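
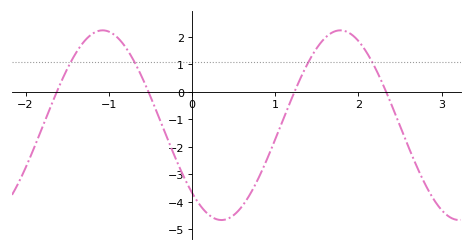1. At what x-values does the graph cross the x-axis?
-1.62, -0.523, 1.23, 2.33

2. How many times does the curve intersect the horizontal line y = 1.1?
4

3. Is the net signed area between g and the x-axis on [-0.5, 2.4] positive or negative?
negative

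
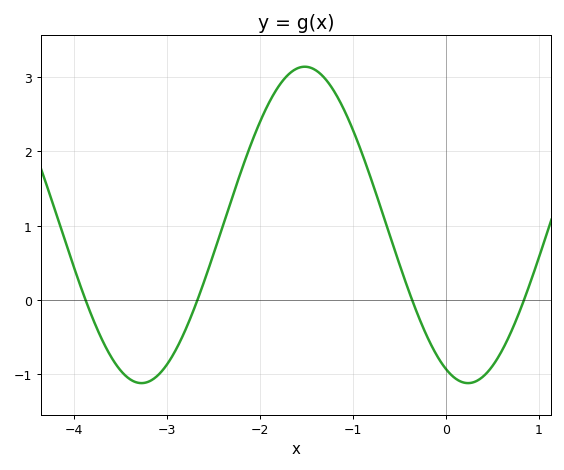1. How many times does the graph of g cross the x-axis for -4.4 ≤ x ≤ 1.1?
4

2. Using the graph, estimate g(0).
-0.9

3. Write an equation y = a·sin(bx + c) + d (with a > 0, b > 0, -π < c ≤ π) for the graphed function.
y = 2.13sin(1.8x - 2) + 1.01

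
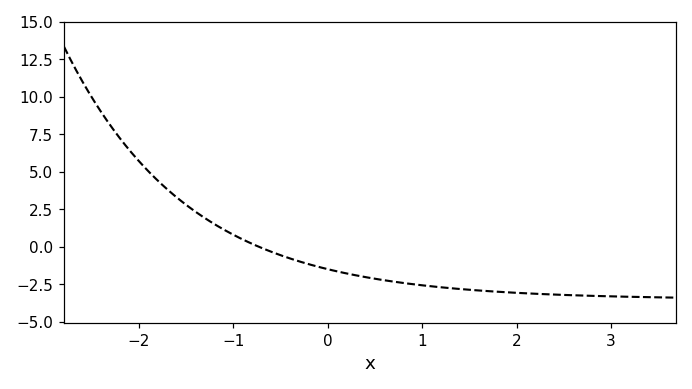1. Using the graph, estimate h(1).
-2.57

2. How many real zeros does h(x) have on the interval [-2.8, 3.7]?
1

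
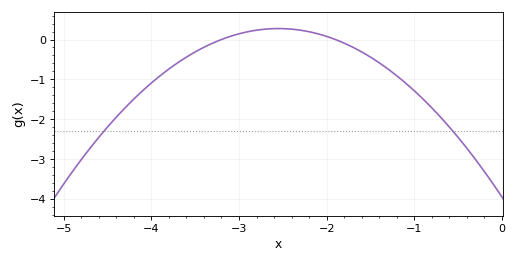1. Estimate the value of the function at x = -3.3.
-0.091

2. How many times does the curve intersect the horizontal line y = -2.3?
2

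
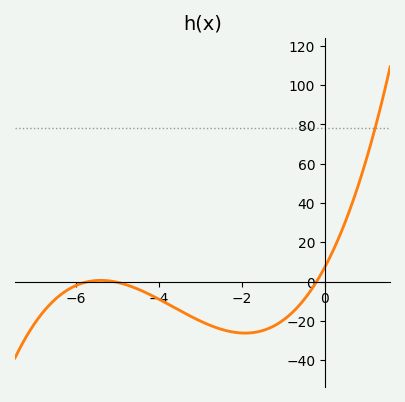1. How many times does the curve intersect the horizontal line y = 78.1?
1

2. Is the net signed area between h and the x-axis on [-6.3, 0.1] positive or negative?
negative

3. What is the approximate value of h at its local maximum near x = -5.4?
0.595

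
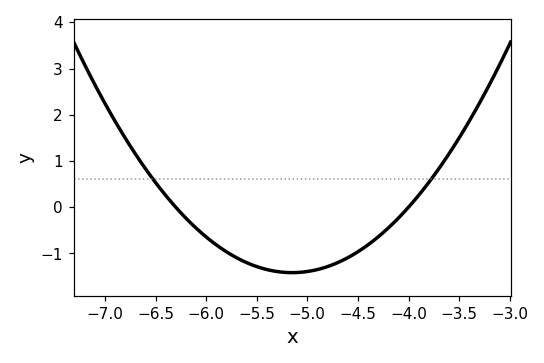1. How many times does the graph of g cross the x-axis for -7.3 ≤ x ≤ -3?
2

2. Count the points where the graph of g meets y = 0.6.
2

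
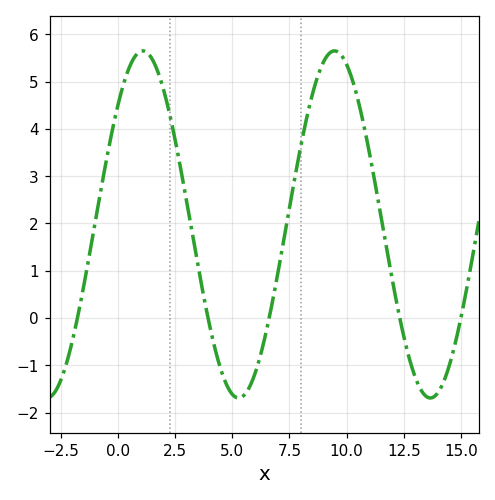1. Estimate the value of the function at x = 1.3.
5.6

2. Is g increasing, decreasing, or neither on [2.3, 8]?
neither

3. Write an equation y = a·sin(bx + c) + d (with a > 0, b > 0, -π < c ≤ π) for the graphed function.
y = 3.67sin(0.75x + 0.75) + 1.98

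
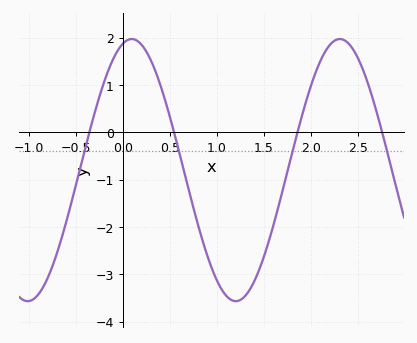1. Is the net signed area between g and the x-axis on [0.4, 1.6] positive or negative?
negative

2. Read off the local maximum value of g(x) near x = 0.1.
2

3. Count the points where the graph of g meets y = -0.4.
4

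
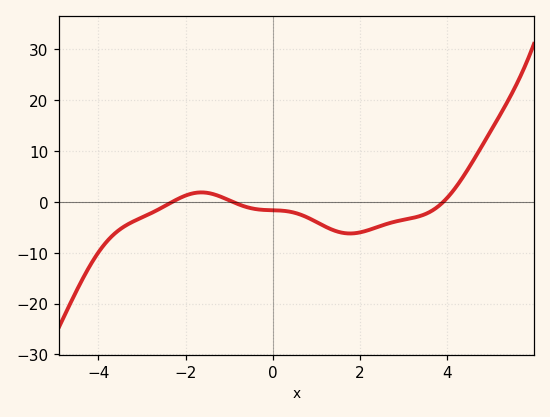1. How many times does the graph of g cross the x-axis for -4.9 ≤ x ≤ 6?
3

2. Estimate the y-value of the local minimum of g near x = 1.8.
-6.23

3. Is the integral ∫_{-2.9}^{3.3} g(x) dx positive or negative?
negative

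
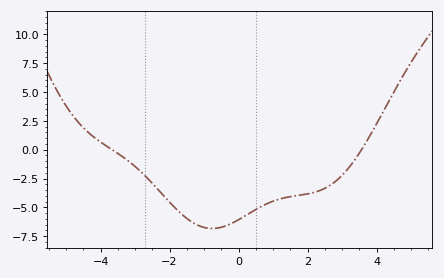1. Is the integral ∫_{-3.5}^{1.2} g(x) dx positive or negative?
negative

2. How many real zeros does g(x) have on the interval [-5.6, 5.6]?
2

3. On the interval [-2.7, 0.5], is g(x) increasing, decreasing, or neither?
neither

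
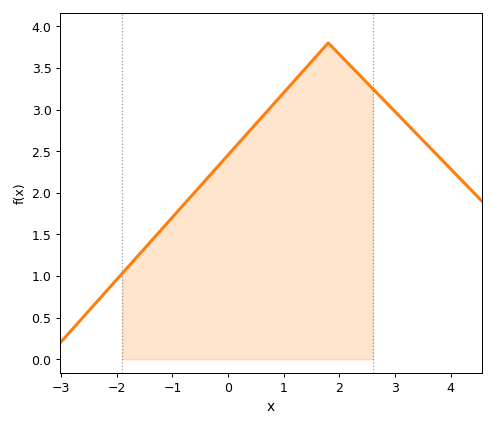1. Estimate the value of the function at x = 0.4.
2.75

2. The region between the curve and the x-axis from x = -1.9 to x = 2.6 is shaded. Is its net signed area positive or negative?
positive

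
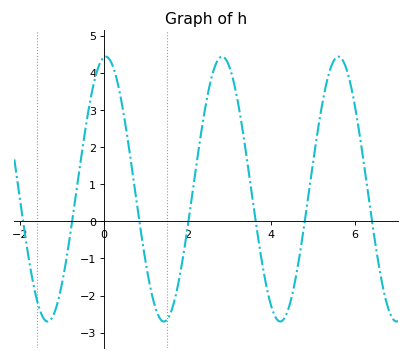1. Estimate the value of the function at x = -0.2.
3.91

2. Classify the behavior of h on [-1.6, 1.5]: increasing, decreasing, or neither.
neither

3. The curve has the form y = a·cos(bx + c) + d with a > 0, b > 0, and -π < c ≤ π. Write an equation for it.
y = 3.57cos(2.26x - 0.1) + 0.87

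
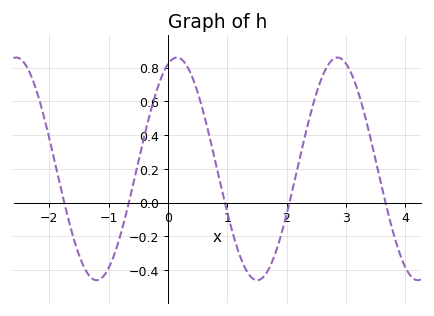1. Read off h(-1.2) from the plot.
-0.46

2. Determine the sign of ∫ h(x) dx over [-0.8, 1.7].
positive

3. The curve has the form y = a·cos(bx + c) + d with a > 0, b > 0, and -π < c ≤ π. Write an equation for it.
y = 0.66cos(2.32x - 0.35) + 0.2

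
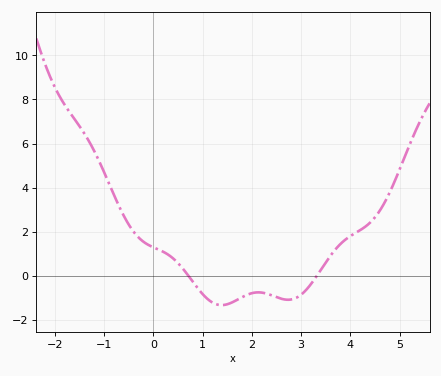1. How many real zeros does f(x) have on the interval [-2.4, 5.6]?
2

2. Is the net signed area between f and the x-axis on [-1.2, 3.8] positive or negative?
positive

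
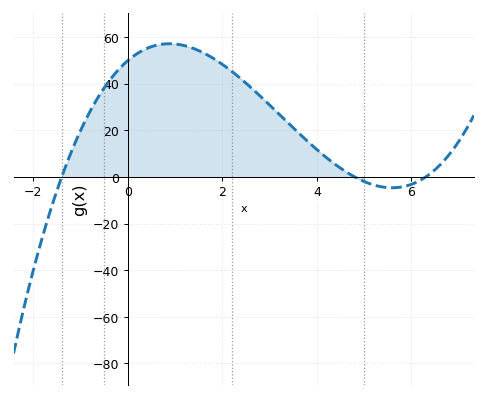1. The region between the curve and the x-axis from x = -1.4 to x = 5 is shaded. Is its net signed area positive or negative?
positive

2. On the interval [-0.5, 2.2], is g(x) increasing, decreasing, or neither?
neither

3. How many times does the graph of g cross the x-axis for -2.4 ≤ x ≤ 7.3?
3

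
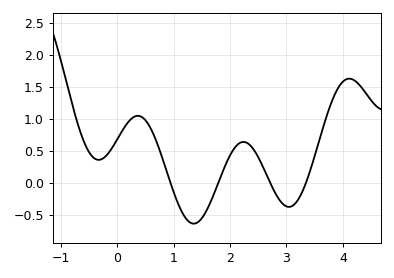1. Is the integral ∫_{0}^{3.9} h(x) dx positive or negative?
positive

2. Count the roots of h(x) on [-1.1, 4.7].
4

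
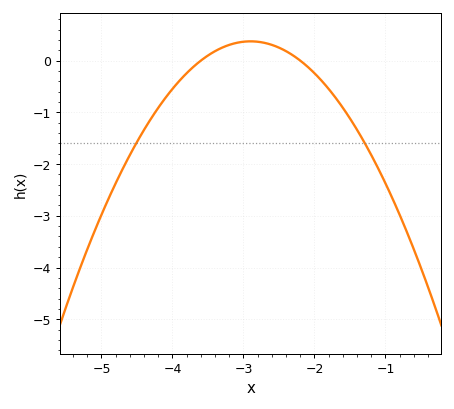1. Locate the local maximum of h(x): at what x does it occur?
-2.9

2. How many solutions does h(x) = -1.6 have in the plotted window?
2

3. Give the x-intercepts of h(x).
-3.6, -2.2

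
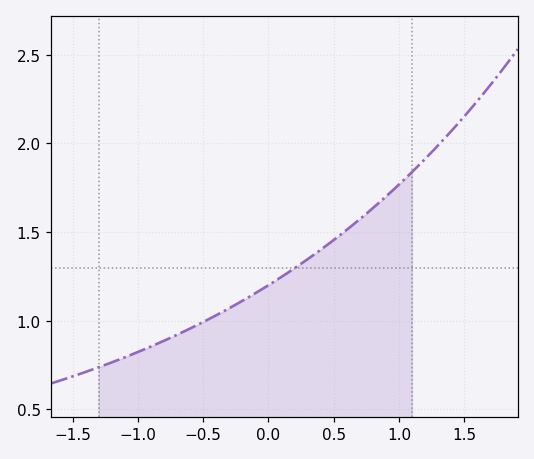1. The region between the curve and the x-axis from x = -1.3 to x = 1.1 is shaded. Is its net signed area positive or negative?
positive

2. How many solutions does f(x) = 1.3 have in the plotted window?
1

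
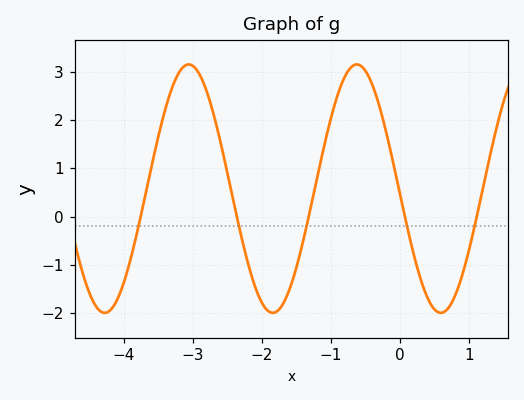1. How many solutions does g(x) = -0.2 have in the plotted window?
5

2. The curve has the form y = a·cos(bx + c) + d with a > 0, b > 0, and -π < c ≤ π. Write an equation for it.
y = 2.58cos(2.6x + 1.6) + 0.58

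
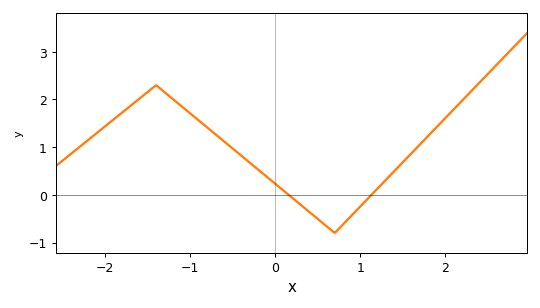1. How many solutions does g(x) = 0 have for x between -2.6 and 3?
2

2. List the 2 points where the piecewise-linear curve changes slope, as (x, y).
(-1.4, 2.3); (0.7, -0.8)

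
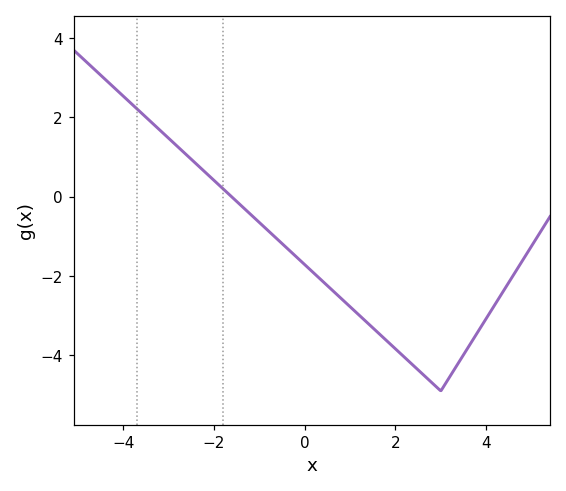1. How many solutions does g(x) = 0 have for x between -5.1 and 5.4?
1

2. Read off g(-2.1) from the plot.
0.522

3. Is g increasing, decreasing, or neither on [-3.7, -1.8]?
decreasing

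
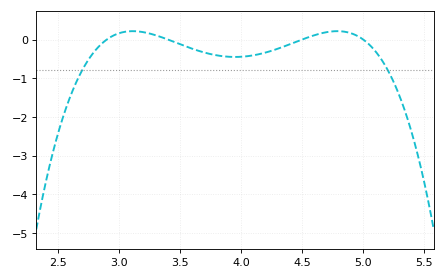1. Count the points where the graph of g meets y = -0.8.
2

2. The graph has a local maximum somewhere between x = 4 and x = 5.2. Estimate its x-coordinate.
4.79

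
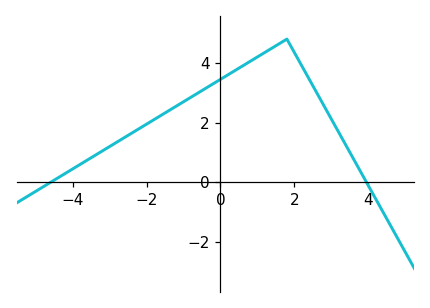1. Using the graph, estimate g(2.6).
3.02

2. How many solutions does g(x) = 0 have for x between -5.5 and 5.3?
2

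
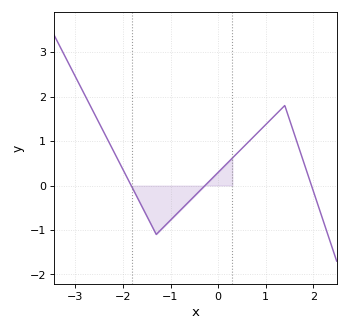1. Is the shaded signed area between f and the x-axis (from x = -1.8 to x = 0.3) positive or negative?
negative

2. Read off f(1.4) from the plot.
1.8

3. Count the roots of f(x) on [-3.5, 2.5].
3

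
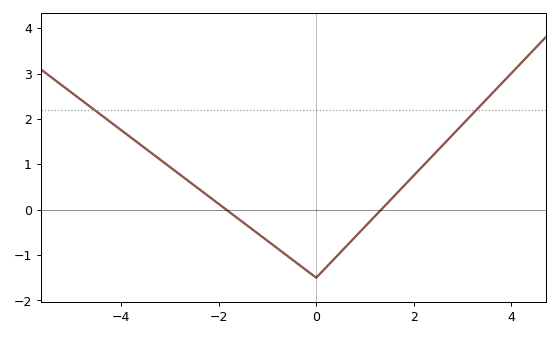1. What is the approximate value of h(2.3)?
1.09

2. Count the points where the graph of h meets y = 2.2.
2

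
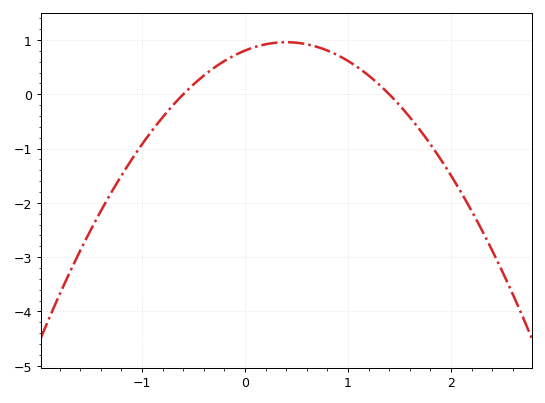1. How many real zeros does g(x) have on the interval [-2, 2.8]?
2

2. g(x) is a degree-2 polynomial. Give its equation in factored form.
y = -0.96(x + 0.6)(x - 1.4)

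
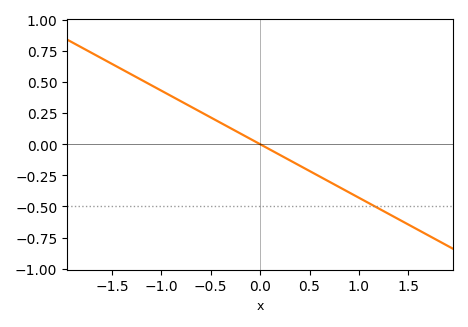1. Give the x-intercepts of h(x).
0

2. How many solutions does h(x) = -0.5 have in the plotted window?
1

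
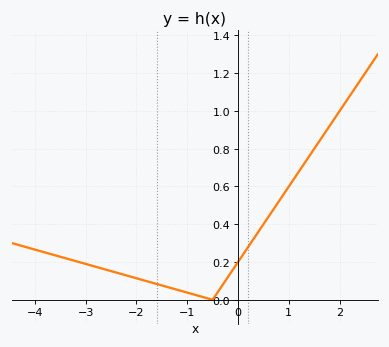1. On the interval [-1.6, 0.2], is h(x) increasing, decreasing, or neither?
neither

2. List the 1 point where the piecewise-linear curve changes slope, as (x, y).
(-0.5, 0)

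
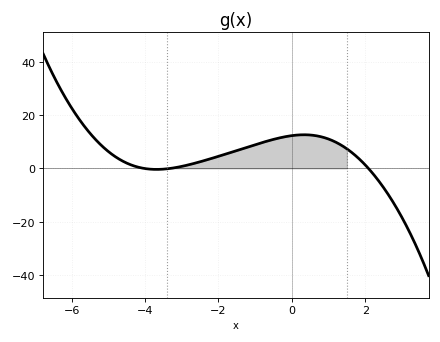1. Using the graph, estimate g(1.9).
2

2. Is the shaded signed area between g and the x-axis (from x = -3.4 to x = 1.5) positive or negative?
positive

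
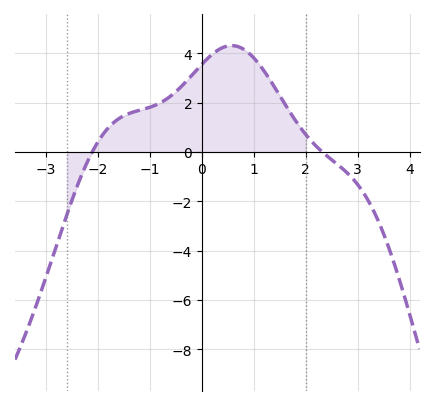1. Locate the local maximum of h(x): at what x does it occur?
0.6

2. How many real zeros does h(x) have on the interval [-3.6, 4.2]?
2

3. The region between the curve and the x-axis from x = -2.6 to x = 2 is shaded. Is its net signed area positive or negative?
positive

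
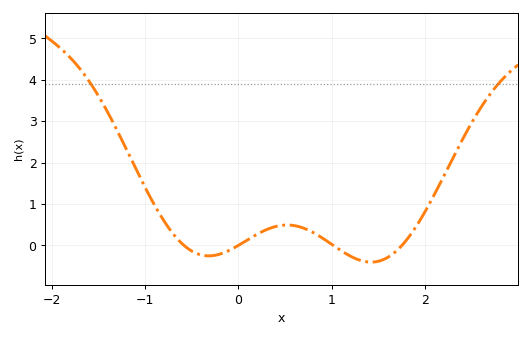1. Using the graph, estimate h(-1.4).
3.22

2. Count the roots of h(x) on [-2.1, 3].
4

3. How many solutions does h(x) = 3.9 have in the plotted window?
2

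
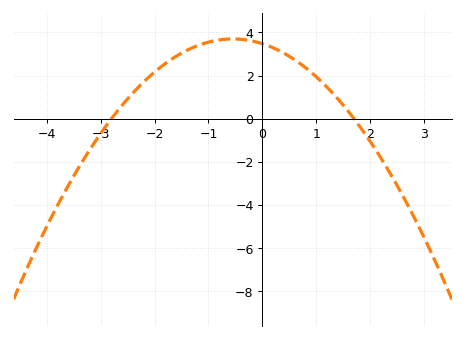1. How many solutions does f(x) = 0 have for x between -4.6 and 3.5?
2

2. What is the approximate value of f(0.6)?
2.73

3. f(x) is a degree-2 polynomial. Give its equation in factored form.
y = -0.73(x + 2.8)(x - 1.7)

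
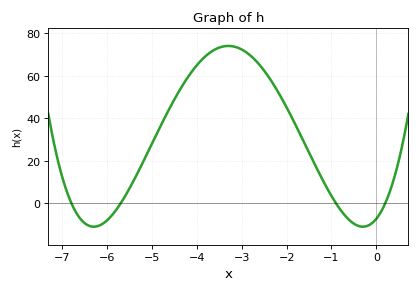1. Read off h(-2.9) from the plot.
71.1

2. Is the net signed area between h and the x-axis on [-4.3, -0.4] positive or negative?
positive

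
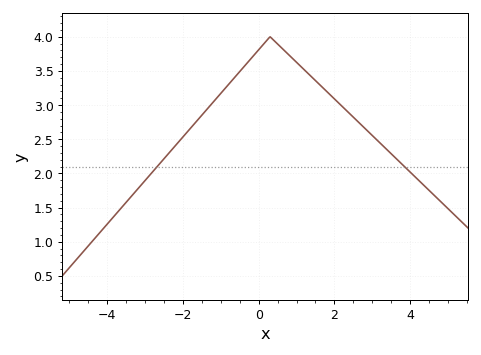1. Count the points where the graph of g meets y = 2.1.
2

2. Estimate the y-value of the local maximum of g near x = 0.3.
4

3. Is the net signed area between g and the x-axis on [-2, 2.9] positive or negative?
positive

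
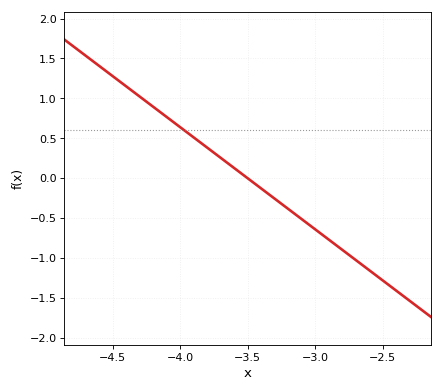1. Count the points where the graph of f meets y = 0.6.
1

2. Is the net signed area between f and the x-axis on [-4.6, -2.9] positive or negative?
positive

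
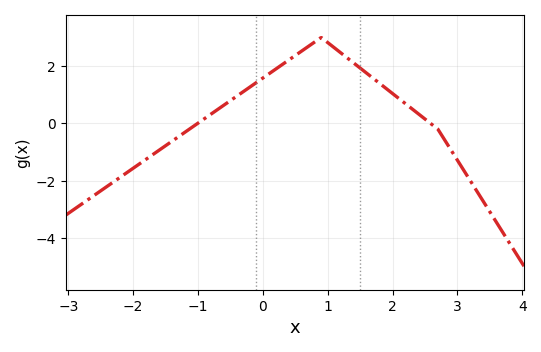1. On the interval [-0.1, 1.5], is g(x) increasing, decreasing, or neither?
neither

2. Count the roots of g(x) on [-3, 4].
2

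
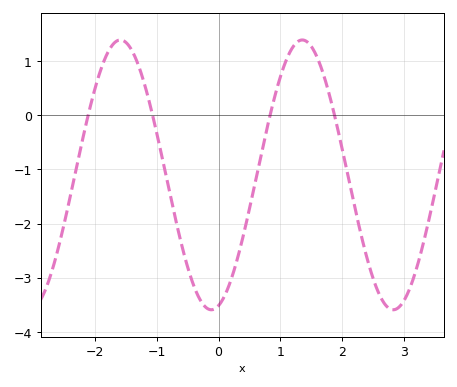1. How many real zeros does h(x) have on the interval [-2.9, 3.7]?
4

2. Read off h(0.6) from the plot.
-1.21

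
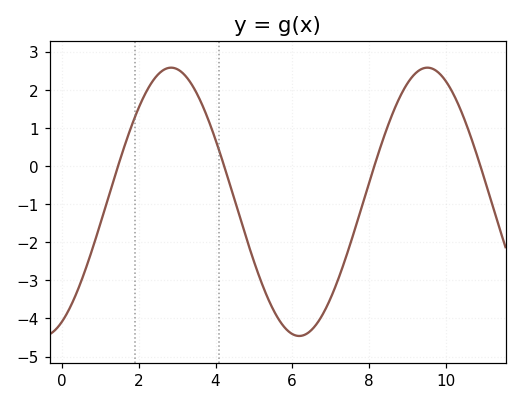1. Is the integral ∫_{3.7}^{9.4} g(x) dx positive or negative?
negative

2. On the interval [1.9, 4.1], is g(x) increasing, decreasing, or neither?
neither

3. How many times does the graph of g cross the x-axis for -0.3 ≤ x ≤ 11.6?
4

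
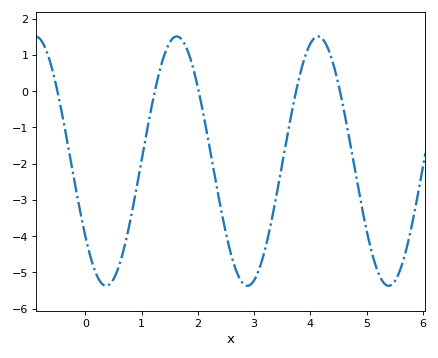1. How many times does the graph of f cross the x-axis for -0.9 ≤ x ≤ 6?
5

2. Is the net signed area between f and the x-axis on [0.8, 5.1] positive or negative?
negative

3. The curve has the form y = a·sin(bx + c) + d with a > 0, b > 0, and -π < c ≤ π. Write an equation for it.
y = 3.44sin(2.5x - 2.49) - 1.93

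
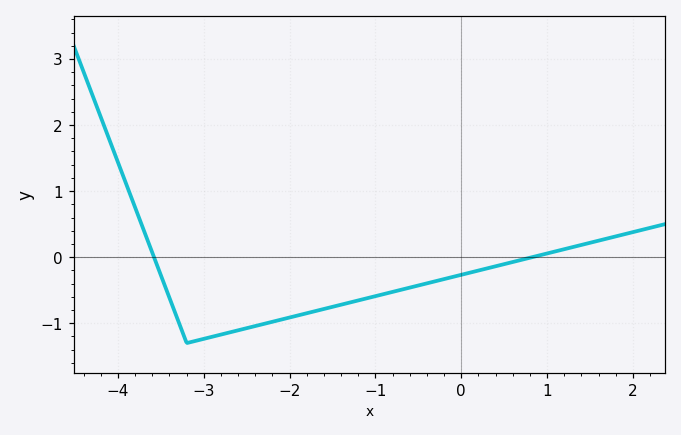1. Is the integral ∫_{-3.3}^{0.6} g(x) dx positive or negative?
negative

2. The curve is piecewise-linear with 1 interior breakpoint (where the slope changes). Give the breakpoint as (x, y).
(-3.2, -1.3)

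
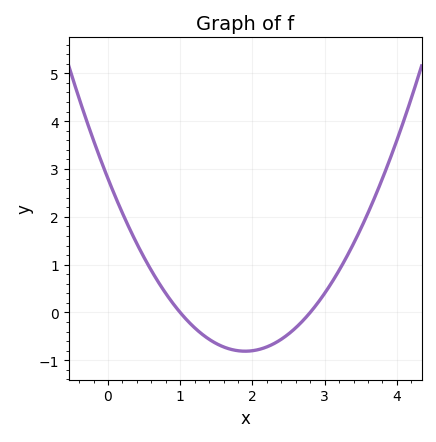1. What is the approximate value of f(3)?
0.4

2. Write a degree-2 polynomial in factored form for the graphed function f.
y = 1(x - 1)(x - 2.8)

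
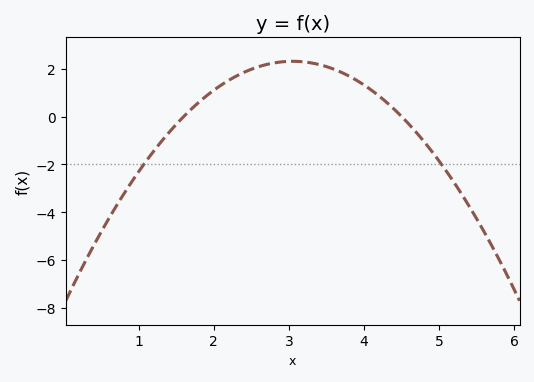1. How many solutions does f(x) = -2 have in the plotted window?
2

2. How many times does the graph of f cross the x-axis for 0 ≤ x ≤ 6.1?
2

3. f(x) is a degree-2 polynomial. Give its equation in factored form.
y = -1.1(x - 1.6)(x - 4.5)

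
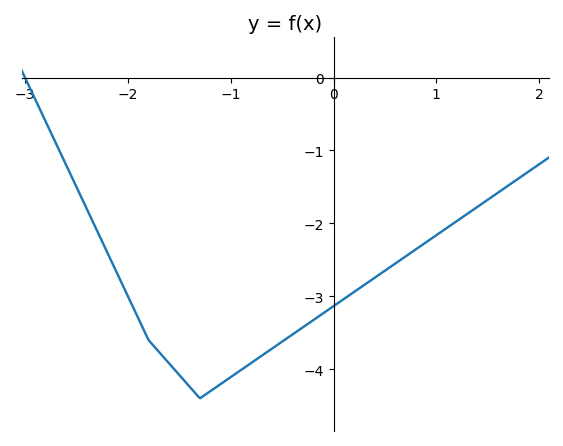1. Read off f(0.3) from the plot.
-2.8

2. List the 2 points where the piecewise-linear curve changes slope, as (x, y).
(-1.8, -3.6); (-1.3, -4.4)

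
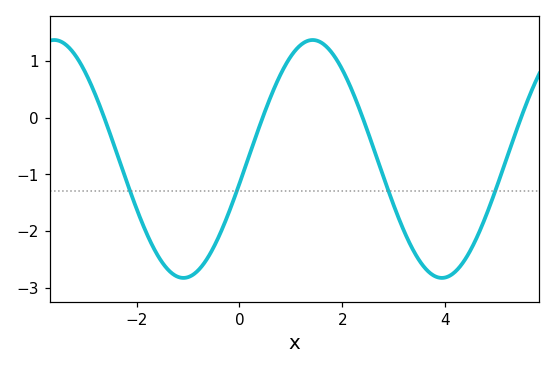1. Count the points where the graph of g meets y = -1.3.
4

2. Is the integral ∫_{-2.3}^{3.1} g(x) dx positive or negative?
negative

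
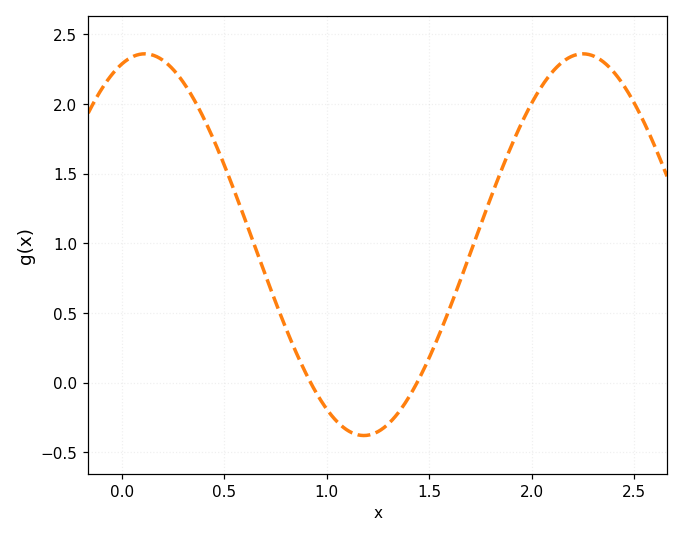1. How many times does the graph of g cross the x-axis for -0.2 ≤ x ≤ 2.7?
2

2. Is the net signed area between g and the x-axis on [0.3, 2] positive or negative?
positive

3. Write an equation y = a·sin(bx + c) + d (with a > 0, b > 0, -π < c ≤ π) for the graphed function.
y = 1.37sin(2.9x + 1.2) + 0.99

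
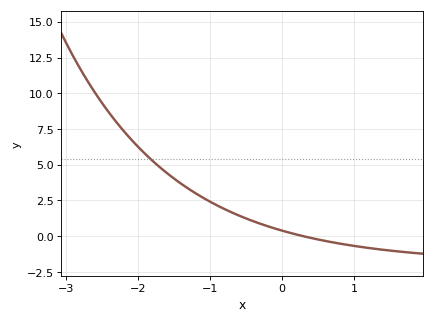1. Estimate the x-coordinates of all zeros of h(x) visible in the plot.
0.3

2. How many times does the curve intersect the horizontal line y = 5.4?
1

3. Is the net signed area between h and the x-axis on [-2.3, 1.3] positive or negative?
positive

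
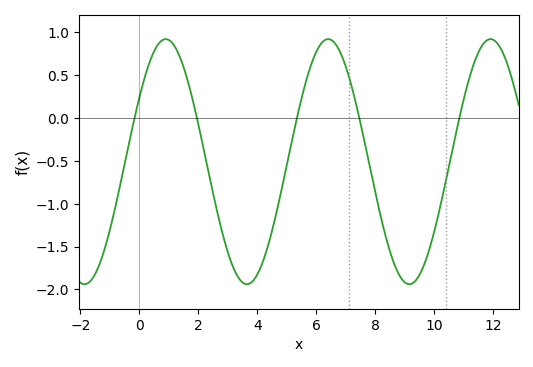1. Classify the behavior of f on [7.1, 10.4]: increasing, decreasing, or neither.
neither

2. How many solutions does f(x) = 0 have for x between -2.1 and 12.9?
5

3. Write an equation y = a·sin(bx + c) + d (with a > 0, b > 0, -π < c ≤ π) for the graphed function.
y = 1.43sin(1.14x + 0.55) - 0.51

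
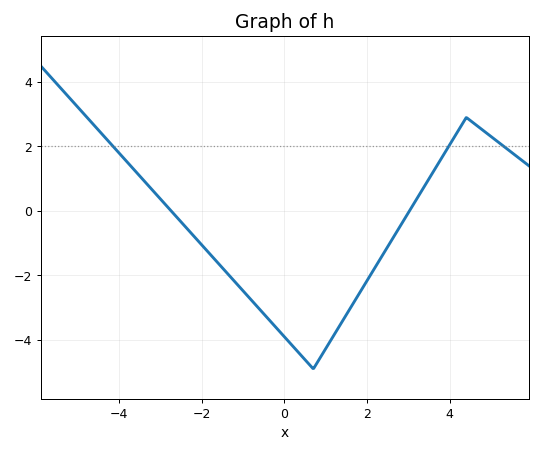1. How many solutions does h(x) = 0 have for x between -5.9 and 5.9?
2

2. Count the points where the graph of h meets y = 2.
3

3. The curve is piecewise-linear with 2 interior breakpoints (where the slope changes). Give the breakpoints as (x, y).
(0.7, -4.9); (4.4, 2.9)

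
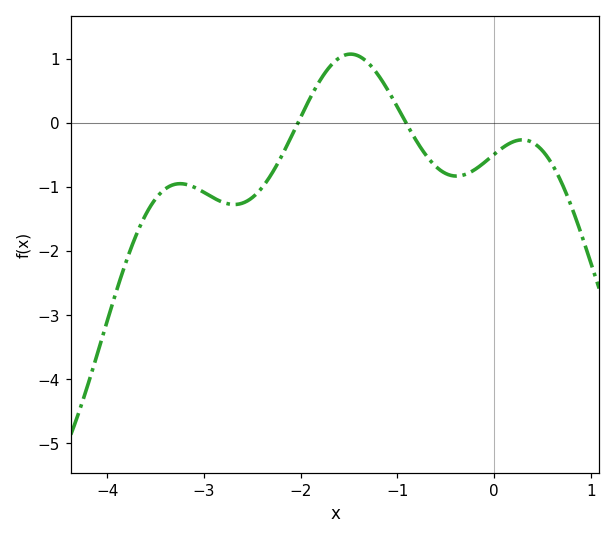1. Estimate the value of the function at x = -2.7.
-1.27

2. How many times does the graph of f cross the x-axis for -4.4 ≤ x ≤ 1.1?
2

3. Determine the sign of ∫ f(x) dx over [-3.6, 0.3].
negative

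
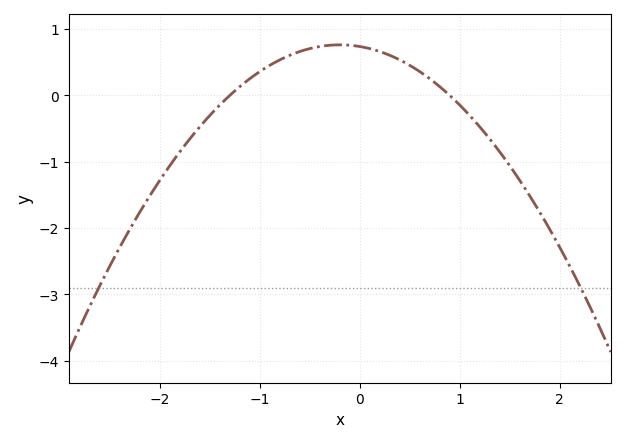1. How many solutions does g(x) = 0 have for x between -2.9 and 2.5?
2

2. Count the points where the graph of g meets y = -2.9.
2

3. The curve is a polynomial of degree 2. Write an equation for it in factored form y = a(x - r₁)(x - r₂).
y = -0.63(x + 1.3)(x - 0.9)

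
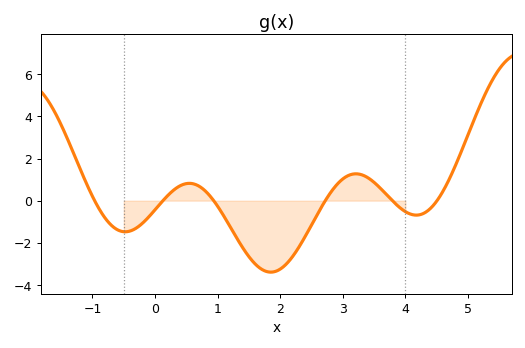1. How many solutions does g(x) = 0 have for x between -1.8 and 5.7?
6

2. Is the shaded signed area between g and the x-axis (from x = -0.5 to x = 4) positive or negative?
negative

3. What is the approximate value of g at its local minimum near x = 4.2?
-0.686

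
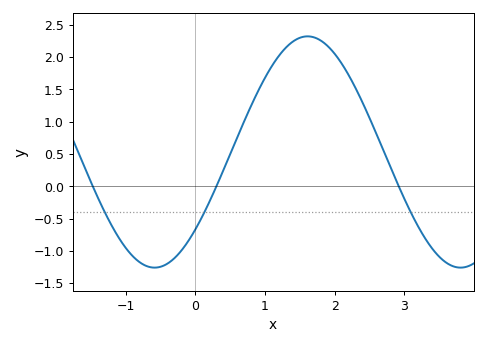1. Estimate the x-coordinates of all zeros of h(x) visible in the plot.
-1.48, 0.301, 2.92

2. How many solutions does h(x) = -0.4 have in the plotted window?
3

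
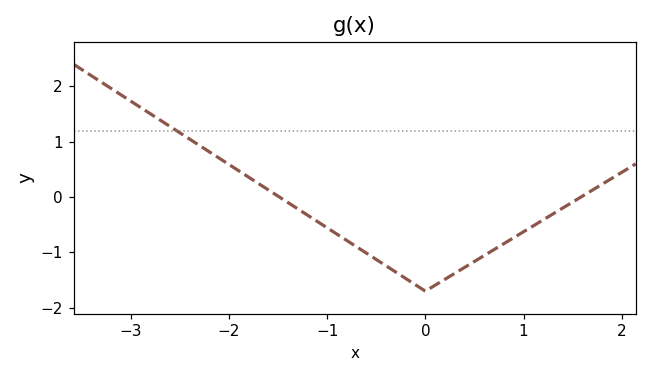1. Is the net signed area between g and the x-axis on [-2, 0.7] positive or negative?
negative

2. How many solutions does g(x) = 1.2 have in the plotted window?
1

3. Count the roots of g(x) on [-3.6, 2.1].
2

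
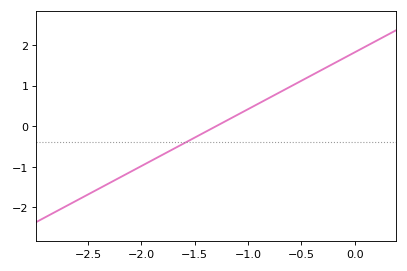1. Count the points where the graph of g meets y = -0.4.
1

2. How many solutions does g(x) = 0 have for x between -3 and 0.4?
1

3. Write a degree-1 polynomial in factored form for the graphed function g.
y = 1.4(x + 1.3)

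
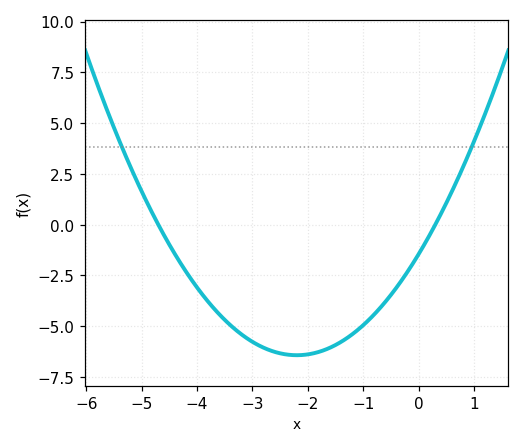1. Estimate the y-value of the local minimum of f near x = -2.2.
-6.4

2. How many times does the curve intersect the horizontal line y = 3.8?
2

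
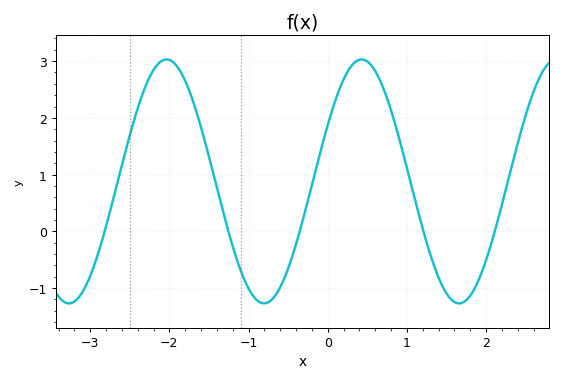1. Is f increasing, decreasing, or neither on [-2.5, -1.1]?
neither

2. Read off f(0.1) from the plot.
2.3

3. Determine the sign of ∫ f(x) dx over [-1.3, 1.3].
positive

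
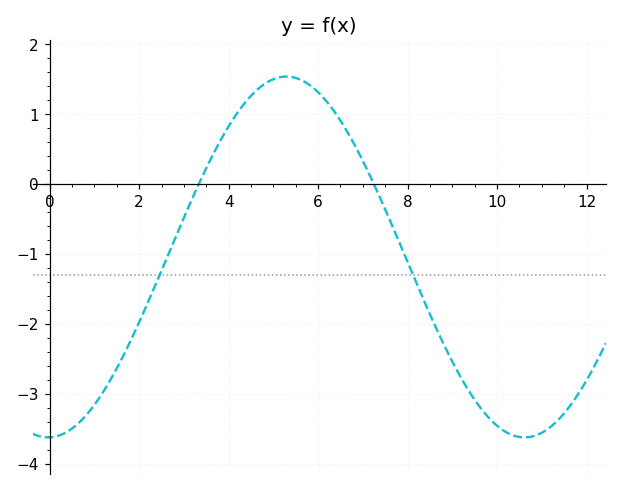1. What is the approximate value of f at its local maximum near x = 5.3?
1.54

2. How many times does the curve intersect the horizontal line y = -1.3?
2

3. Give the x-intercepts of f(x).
3.33, 7.25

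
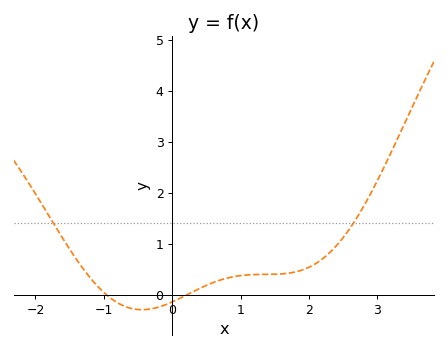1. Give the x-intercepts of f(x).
-1, 0.2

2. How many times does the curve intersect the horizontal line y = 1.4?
2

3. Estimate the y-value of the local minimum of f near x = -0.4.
-0.3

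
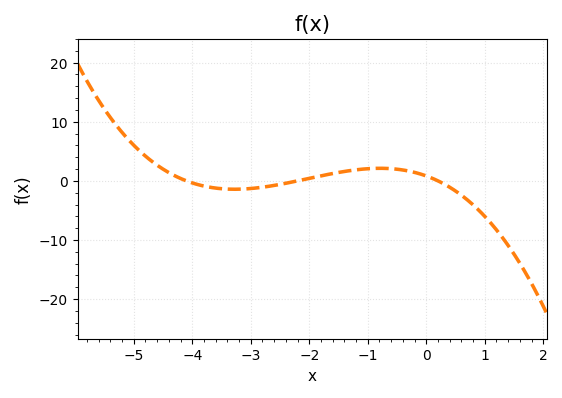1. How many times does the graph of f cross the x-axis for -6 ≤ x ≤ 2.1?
3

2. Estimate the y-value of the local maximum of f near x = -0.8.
2.13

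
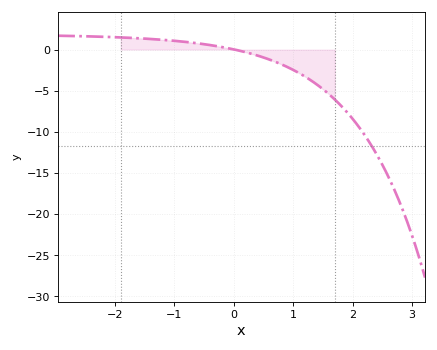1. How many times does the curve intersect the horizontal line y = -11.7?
1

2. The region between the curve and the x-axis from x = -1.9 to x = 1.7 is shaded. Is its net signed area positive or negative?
negative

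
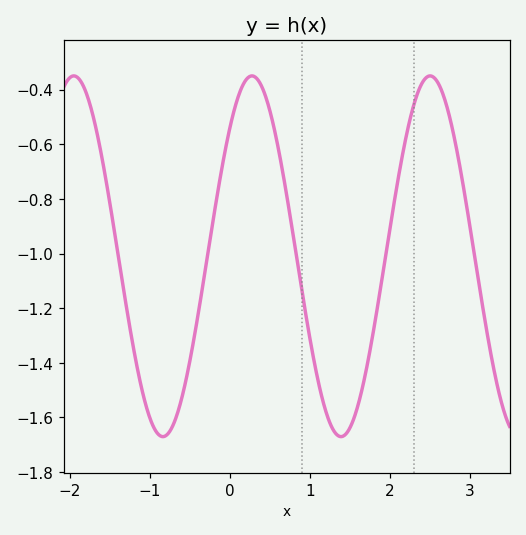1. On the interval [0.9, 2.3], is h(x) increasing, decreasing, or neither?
neither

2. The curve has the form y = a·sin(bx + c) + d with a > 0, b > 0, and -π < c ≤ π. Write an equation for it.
y = 0.66sin(2.8x + 0.79) - 1.01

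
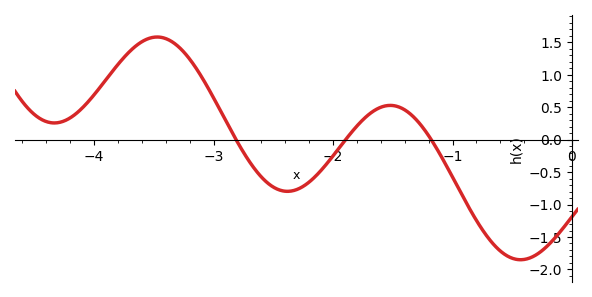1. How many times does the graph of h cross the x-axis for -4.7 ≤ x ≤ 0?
3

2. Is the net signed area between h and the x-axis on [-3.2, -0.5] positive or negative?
negative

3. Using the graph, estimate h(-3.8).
1.15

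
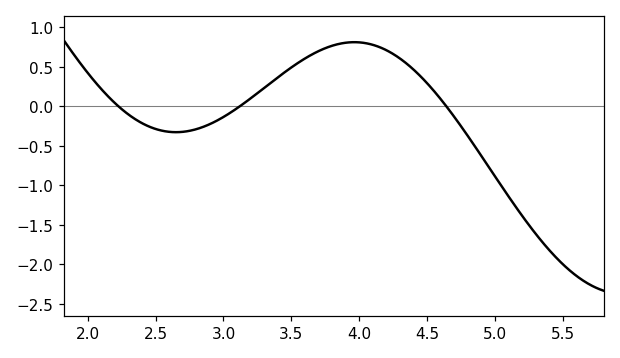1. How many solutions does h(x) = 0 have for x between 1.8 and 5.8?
3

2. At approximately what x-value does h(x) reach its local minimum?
2.7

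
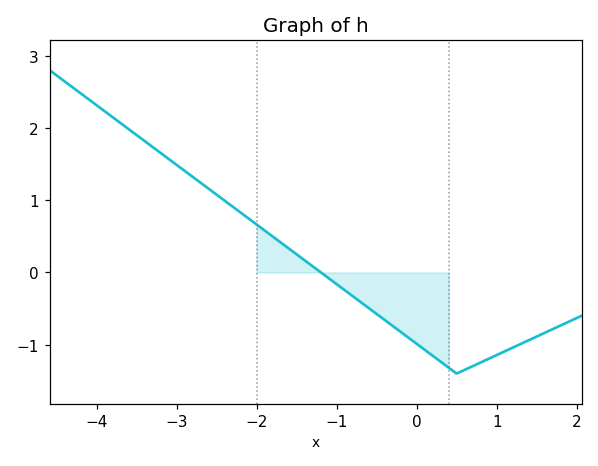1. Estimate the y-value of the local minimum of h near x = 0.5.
-1.4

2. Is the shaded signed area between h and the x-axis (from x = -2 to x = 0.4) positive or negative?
negative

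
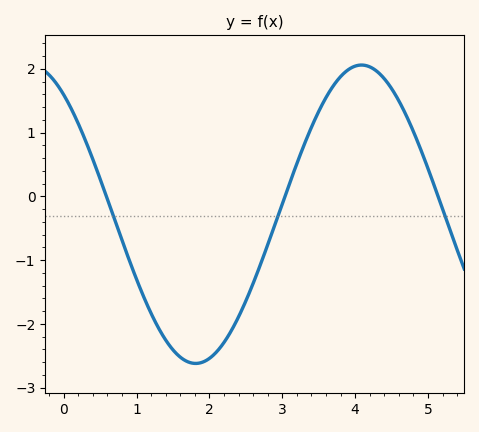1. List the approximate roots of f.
0.6, 3, 5.1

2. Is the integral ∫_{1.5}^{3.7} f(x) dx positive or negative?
negative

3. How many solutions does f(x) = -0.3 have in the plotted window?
3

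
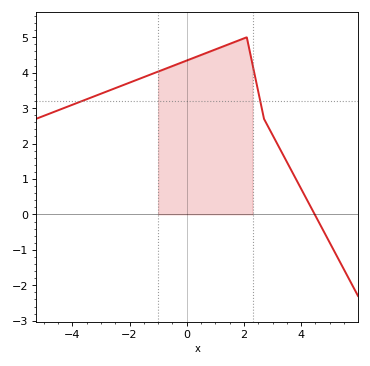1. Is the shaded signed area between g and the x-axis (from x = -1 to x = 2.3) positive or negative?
positive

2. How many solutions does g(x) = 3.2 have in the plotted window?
2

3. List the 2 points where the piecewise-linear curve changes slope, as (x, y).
(2.1, 5); (2.7, 2.7)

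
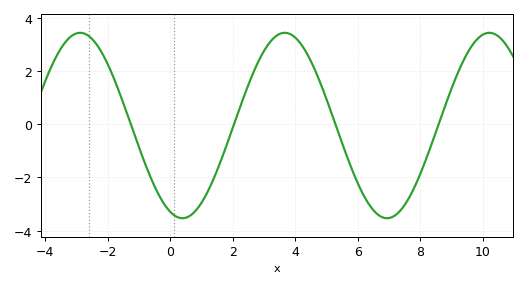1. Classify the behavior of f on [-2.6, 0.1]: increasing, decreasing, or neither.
decreasing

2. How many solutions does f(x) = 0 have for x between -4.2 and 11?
4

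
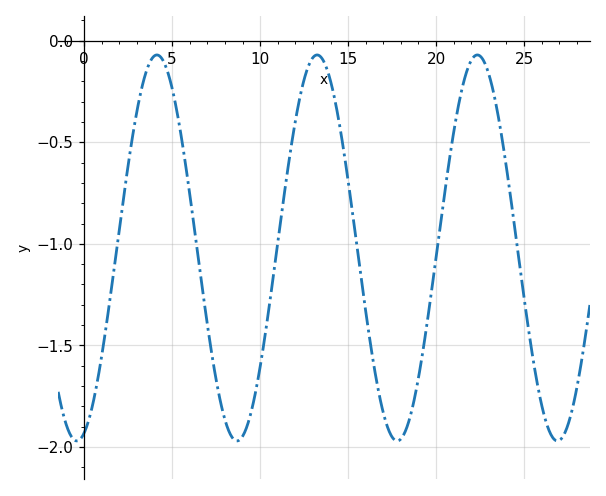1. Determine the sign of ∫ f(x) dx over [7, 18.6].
negative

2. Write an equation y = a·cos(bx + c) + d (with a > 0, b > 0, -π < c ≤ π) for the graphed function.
y = 0.95cos(0.69x - 2.9) - 1.02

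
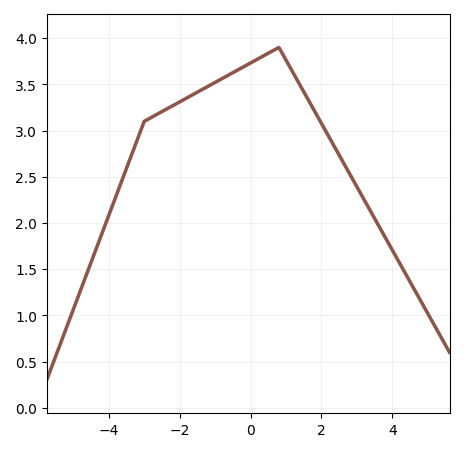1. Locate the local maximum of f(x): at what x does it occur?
0.8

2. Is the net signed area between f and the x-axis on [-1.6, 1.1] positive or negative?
positive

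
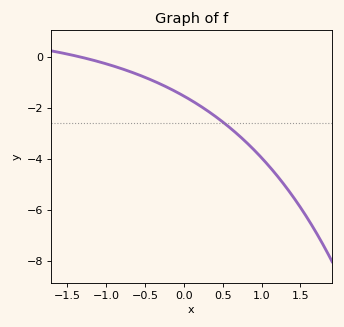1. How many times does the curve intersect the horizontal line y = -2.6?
1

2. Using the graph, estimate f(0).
-1.6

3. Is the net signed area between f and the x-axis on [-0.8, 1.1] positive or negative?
negative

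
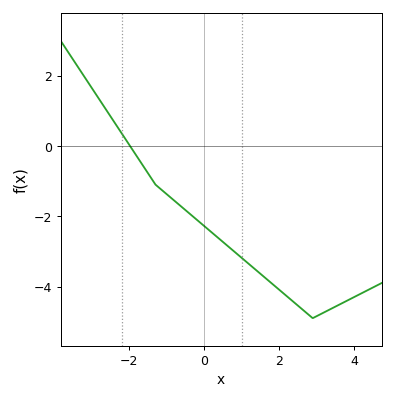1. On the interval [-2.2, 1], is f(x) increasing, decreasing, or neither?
decreasing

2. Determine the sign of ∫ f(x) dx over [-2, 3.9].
negative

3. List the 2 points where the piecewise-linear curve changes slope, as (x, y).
(-1.3, -1.1); (2.9, -4.9)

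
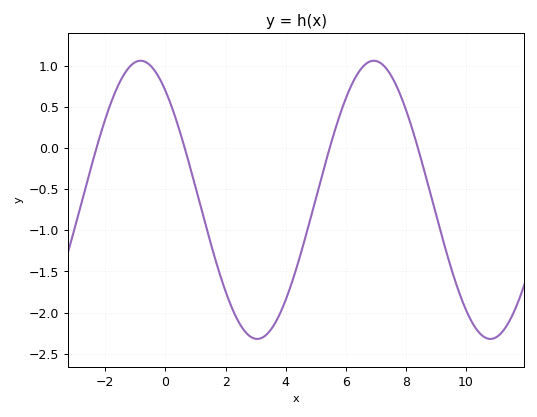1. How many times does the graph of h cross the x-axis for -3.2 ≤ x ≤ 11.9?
4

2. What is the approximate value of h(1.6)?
-1.3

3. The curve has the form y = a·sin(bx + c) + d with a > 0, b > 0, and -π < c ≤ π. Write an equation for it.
y = 1.69sin(0.81x + 2.2) - 0.63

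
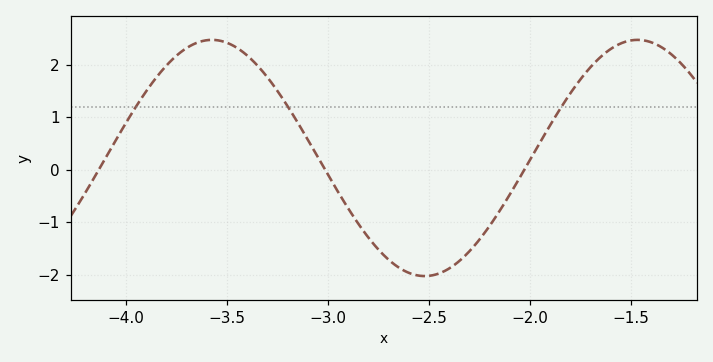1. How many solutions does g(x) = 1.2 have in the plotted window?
3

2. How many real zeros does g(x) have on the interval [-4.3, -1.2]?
3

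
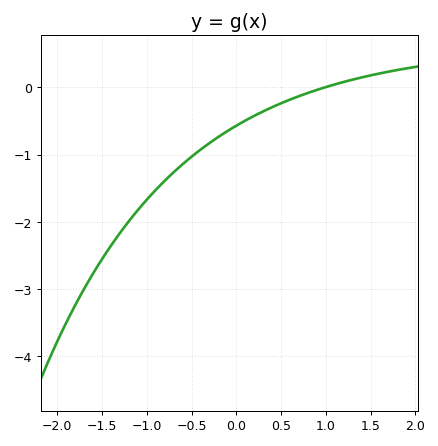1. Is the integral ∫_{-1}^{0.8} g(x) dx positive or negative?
negative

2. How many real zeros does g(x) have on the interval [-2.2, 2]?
1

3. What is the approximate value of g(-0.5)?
-1.03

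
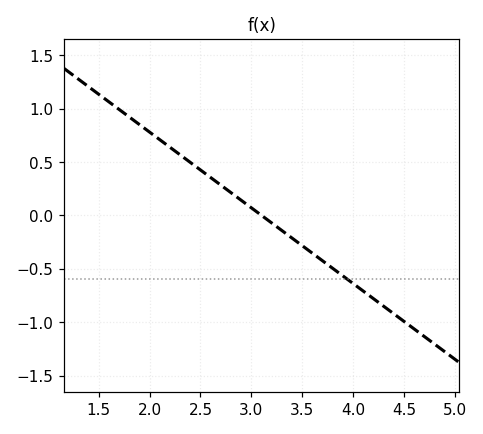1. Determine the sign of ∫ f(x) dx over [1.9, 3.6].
positive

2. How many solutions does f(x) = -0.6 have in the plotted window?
1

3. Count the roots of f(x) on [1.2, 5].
1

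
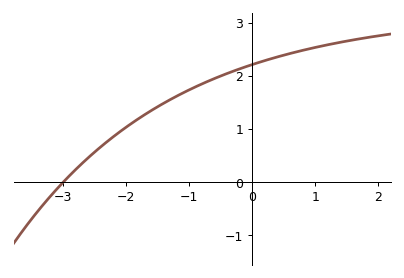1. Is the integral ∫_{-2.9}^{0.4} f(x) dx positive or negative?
positive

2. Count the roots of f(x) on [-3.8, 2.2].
1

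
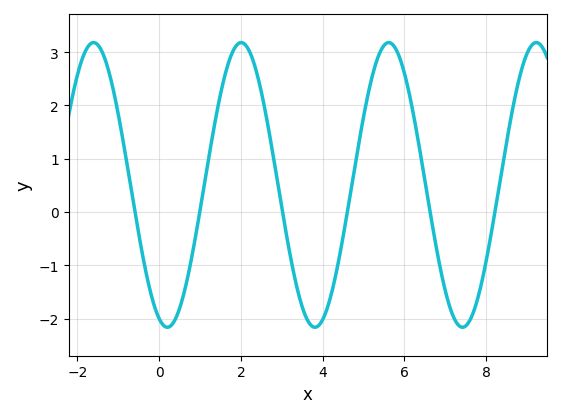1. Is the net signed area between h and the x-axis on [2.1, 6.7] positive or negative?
positive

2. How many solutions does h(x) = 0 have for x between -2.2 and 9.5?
6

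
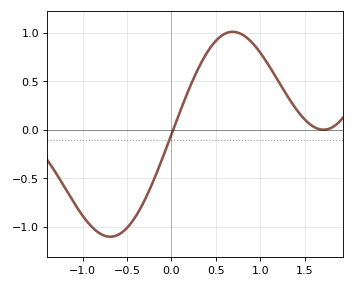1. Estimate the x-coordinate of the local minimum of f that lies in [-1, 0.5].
-0.688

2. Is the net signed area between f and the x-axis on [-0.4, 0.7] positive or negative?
positive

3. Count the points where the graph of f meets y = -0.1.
1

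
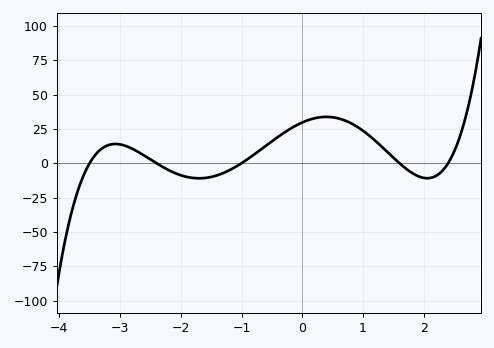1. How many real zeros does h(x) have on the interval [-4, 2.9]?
5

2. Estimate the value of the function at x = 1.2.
16.4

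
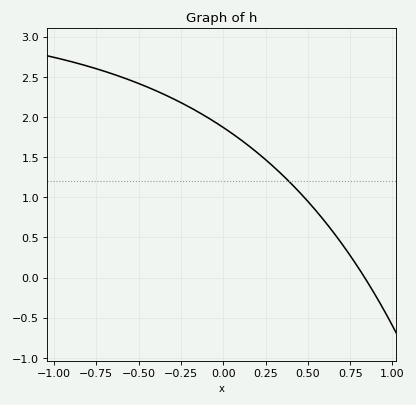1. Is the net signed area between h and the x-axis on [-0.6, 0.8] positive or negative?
positive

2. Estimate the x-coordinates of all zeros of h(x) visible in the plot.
0.85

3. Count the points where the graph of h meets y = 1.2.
1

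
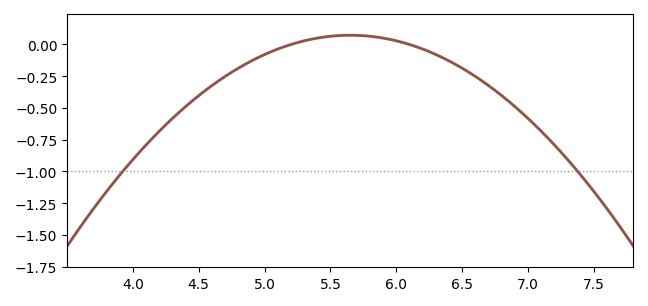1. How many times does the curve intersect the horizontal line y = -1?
2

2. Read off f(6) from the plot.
0.029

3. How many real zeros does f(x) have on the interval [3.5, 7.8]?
2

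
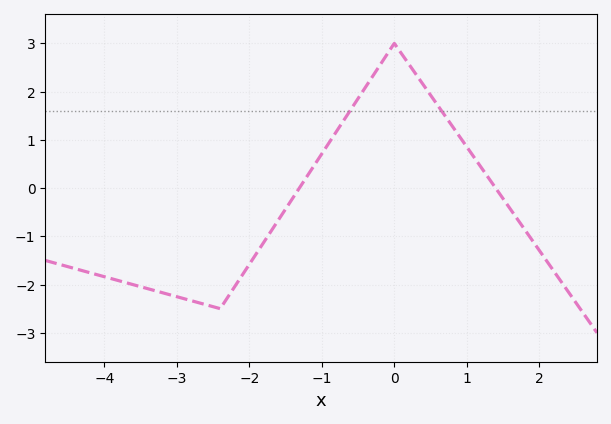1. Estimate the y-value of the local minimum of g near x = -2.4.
-2.5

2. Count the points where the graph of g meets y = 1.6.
2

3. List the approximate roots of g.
-1.31, 1.4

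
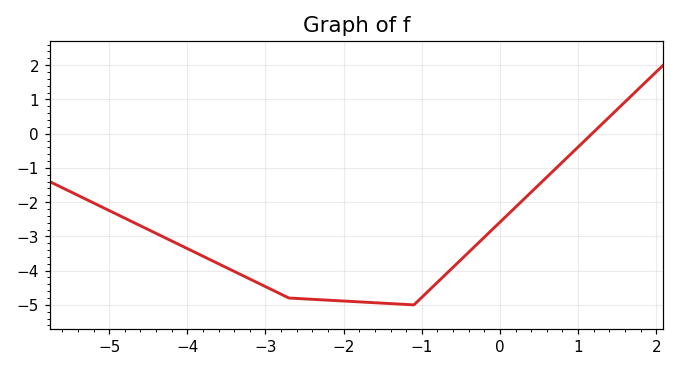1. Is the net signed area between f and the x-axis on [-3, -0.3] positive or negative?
negative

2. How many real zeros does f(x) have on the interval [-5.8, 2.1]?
1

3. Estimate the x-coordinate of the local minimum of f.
-1.2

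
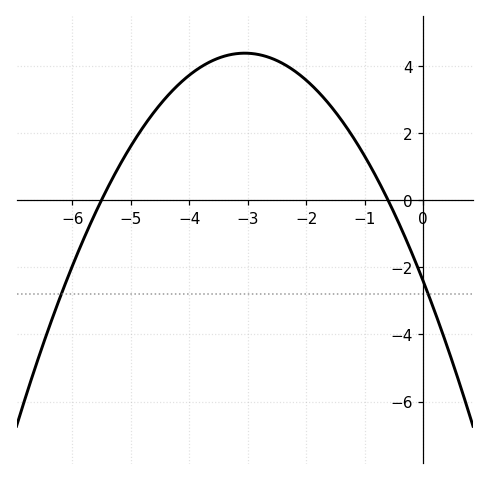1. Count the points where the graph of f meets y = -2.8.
2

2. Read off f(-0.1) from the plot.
-1.97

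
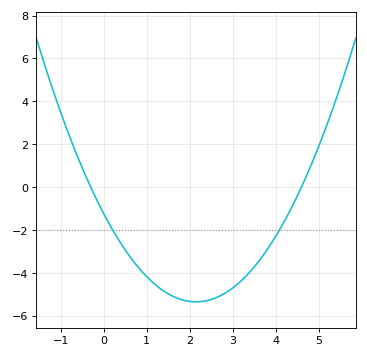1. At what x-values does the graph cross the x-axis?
-0.3, 4.6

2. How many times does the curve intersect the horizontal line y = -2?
2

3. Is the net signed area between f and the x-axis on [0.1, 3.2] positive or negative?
negative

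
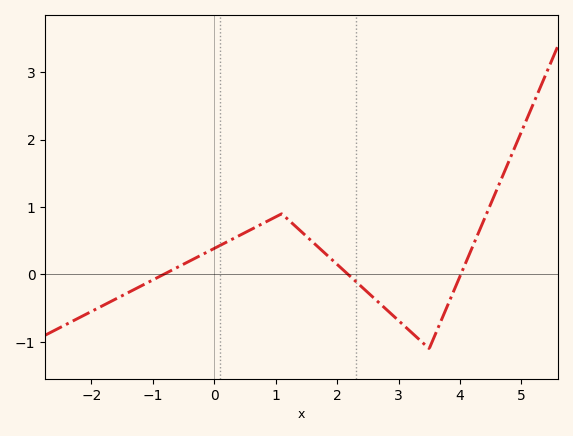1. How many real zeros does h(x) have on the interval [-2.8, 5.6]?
3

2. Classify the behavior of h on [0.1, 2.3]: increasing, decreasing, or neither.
neither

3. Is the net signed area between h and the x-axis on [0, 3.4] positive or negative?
positive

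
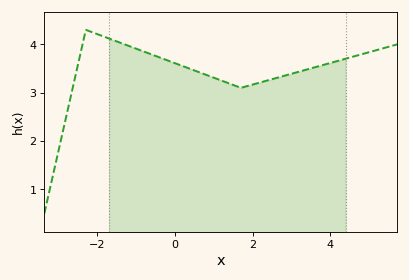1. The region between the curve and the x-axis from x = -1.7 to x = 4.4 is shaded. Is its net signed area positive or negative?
positive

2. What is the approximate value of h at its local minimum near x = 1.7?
3.1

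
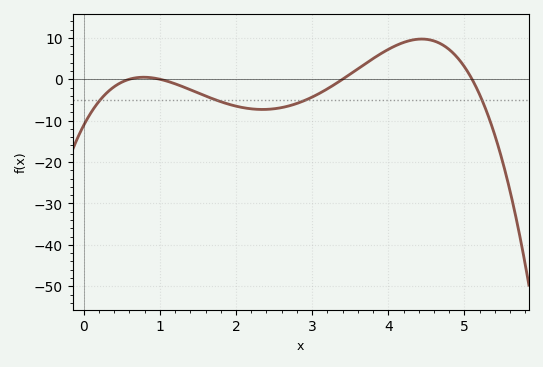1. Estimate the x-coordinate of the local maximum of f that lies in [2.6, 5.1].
4.4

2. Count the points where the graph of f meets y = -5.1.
4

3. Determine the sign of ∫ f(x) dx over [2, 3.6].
negative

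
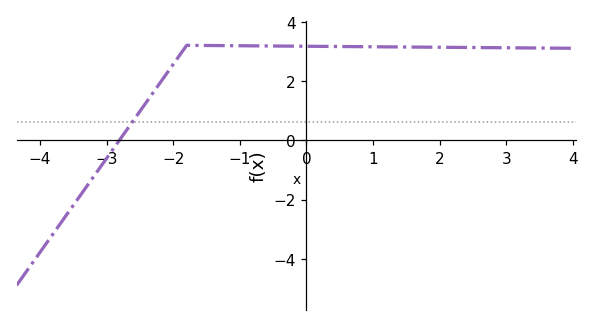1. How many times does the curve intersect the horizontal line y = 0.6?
1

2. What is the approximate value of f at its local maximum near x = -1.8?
3.2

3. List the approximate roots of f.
-2.8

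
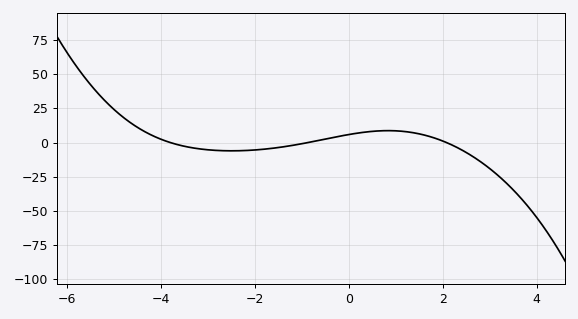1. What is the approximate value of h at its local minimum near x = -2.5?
-5.99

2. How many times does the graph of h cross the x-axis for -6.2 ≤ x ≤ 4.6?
3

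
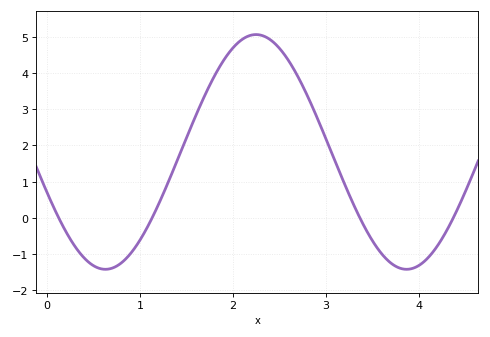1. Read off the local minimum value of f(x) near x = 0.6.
-1.42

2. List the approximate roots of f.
0.126, 1.13, 3.36, 4.37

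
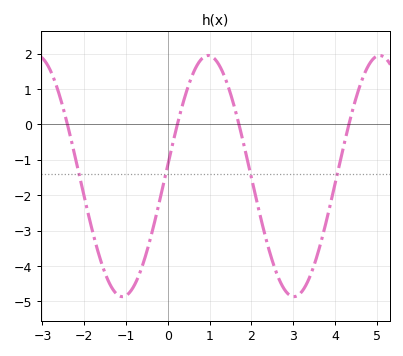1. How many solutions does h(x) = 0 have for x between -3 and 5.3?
4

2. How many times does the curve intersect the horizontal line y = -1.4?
4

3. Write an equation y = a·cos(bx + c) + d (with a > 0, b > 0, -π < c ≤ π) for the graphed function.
y = 3.41cos(1.5x - 1.5) - 1.46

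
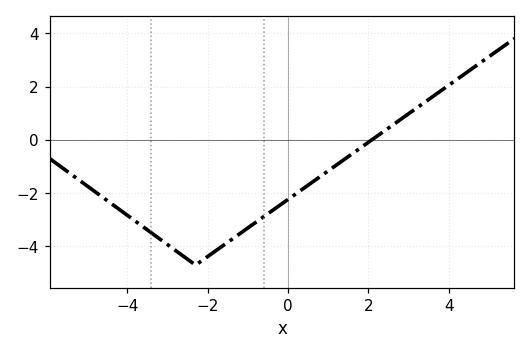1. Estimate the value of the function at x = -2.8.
-4.15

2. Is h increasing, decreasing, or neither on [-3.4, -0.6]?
neither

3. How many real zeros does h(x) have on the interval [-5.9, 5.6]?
1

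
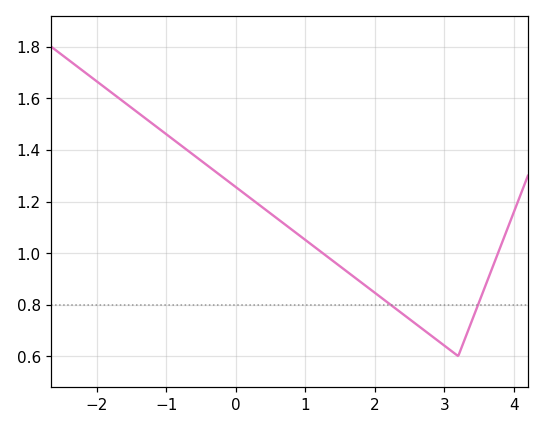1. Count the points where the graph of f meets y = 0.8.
2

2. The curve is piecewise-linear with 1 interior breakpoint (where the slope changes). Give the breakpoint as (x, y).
(3.2, 0.6)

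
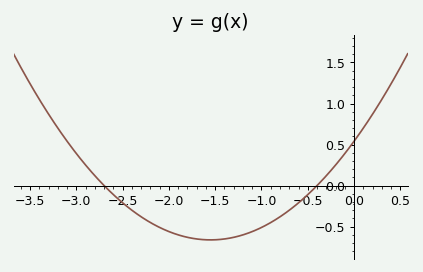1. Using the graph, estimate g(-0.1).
0.4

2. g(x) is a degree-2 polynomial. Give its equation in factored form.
y = 0.5(x + 2.7)(x + 0.4)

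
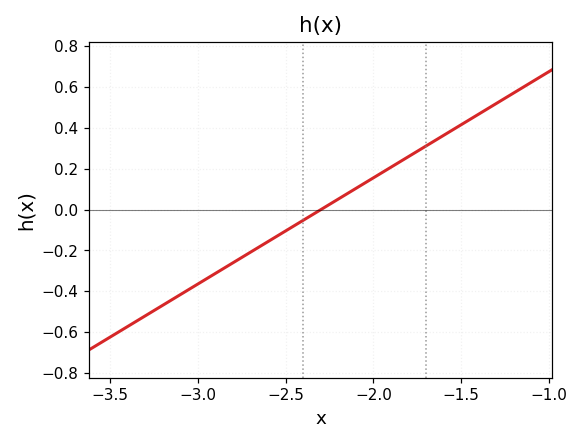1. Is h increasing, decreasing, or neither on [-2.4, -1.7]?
increasing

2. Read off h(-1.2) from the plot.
0.58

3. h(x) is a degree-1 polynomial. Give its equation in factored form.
y = 0.52(x + 2.3)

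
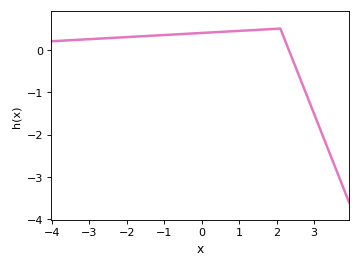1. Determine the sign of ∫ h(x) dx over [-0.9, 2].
positive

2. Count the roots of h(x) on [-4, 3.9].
1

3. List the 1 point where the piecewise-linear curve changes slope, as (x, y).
(2.1, 0.5)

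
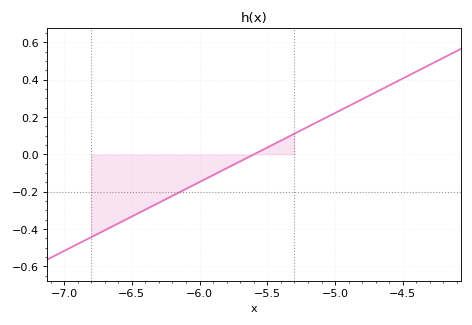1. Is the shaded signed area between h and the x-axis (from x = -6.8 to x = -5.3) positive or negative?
negative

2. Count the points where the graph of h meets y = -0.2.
1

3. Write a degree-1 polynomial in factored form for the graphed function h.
y = 0.37(x + 5.6)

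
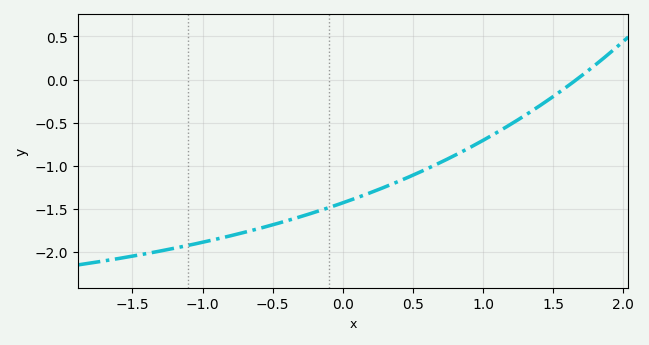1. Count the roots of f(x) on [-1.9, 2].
1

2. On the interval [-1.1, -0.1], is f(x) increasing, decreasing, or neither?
increasing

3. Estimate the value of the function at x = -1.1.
-1.9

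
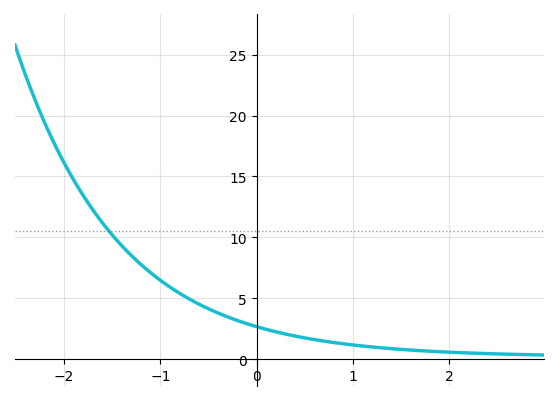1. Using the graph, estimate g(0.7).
1.48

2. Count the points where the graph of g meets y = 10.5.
1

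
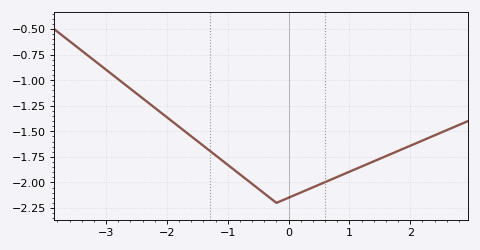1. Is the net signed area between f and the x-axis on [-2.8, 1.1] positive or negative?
negative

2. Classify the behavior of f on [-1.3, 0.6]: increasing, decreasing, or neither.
neither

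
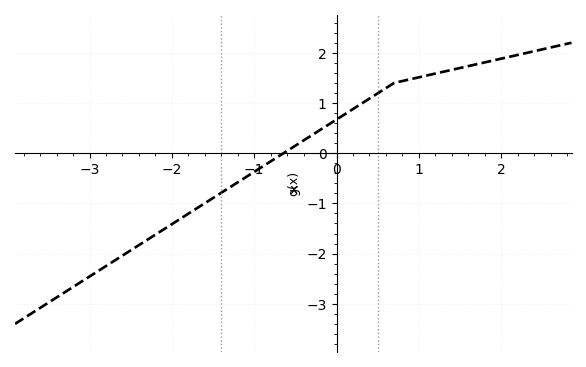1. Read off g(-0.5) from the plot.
0.1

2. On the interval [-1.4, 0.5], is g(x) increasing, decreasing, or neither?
increasing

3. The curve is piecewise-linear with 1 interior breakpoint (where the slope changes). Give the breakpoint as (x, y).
(0.7, 1.4)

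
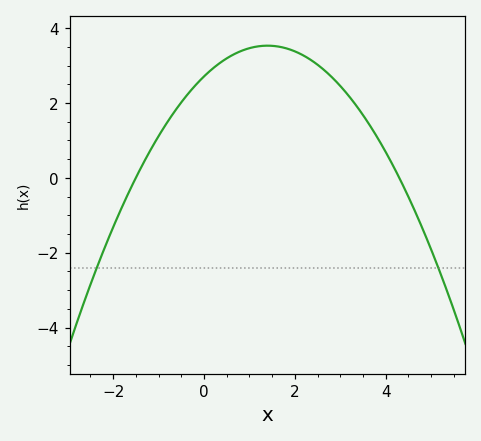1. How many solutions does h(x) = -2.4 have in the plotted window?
2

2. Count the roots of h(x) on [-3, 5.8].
2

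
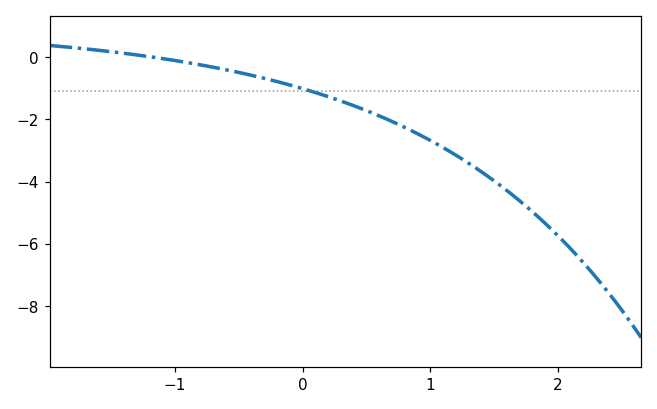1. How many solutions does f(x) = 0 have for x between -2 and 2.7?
1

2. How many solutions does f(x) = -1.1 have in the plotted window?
1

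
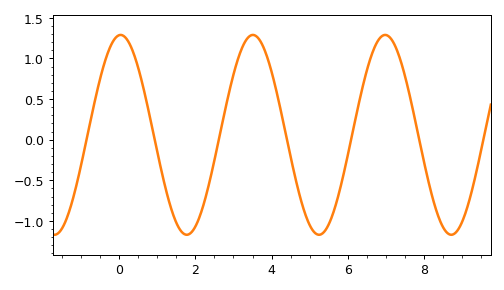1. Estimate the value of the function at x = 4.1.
0.652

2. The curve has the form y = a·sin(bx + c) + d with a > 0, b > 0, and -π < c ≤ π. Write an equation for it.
y = 1.23sin(1.81x + 1.5) + 0.06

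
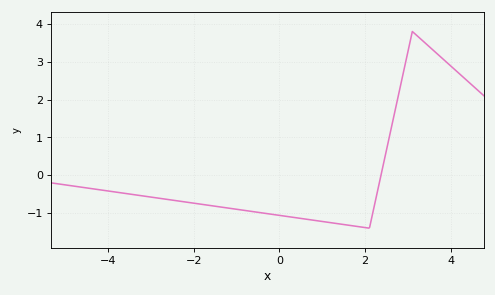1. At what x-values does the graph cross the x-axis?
2.37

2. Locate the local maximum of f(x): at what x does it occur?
3.1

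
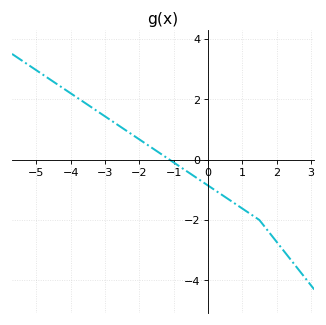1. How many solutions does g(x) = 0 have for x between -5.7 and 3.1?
1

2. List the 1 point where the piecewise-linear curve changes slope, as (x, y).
(1.5, -2)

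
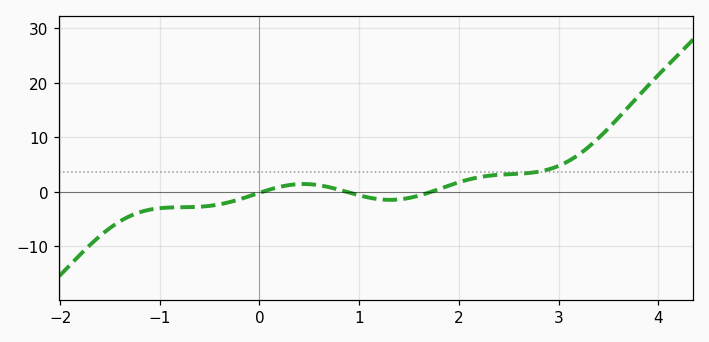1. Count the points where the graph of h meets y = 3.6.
1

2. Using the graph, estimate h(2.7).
3.47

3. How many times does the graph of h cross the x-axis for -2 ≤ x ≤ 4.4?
3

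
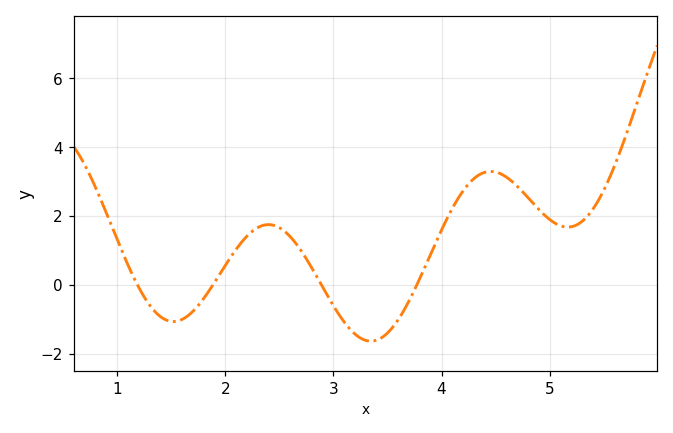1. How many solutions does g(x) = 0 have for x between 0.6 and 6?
4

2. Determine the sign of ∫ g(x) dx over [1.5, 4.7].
positive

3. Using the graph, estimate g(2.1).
1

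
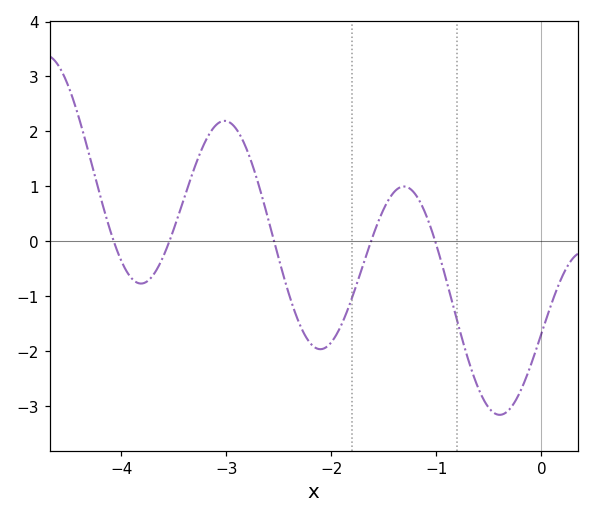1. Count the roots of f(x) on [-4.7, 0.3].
5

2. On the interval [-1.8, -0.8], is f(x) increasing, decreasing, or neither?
neither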